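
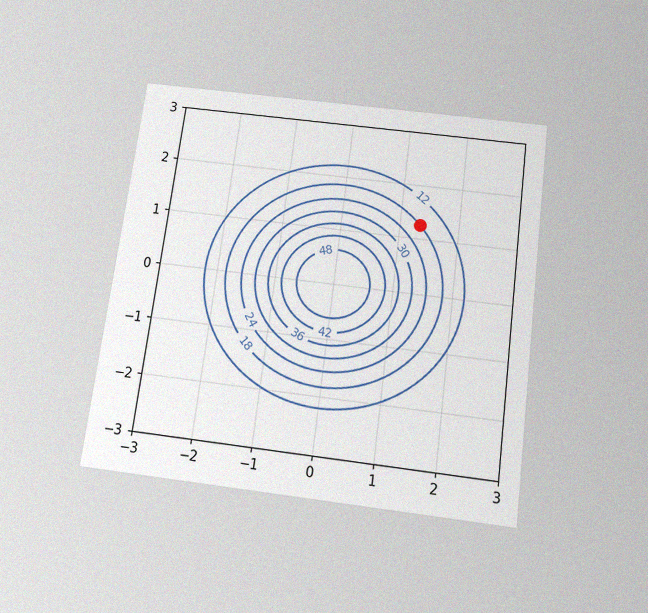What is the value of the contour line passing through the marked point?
18

The chart is tilted about 7° clockwise and viewed slightly from below, with some photo noise. The marked point sits on the contour labelled 18.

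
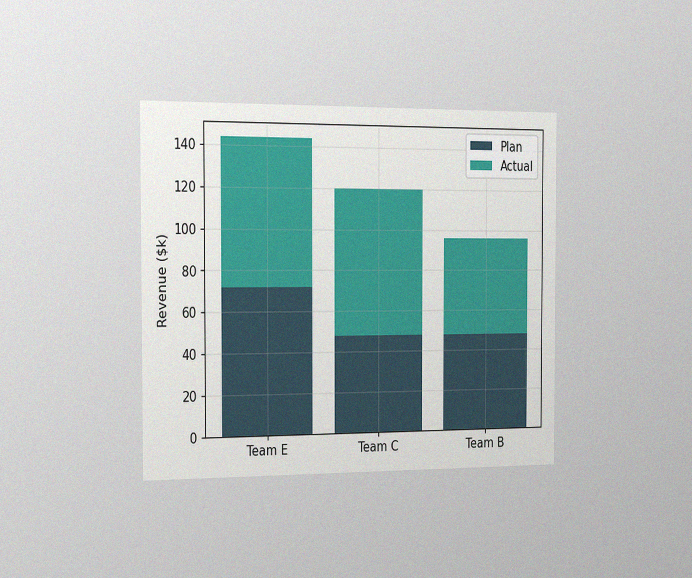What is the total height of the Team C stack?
$120k

The chart is viewed slightly from the left, with some photo noise. The Team C stack's top reaches $120k on the y-axis.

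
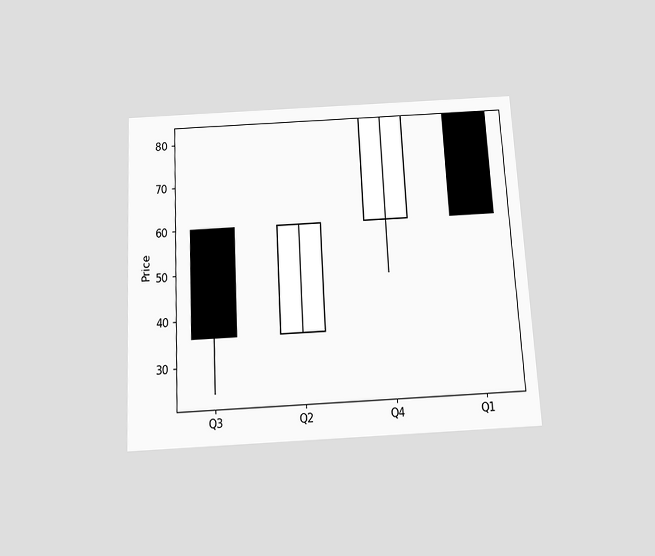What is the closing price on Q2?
60

The chart is tilted about 3° counter-clockwise and viewed slightly from below. The Q2 candle closes at 60.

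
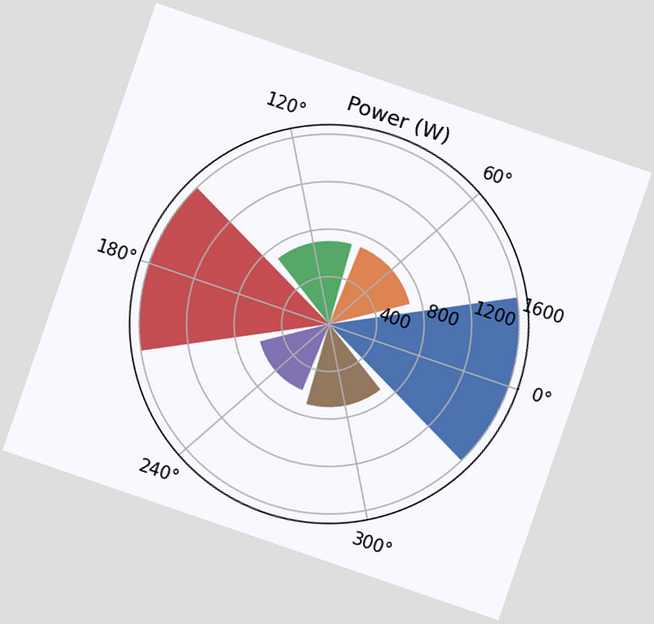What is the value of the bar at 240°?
600W

The chart is tilted about 19° clockwise. The bar at 240° reaches 600W on the radial axis.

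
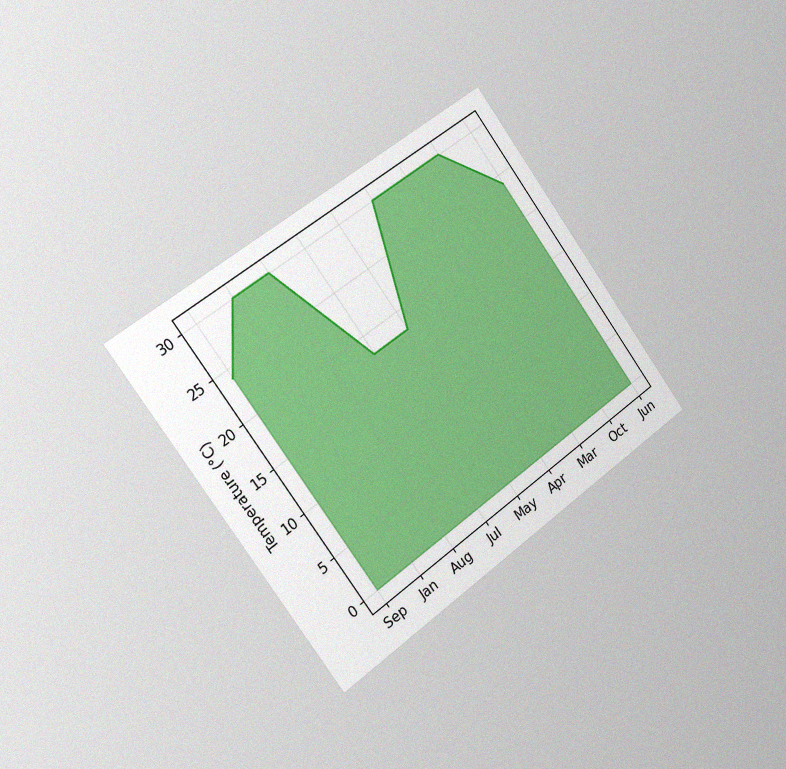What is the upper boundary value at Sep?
The chart is tilted about 36° counter-clockwise and viewed slightly from the left, with some photo noise. At Sep the upper boundary is at 24°C.

24°C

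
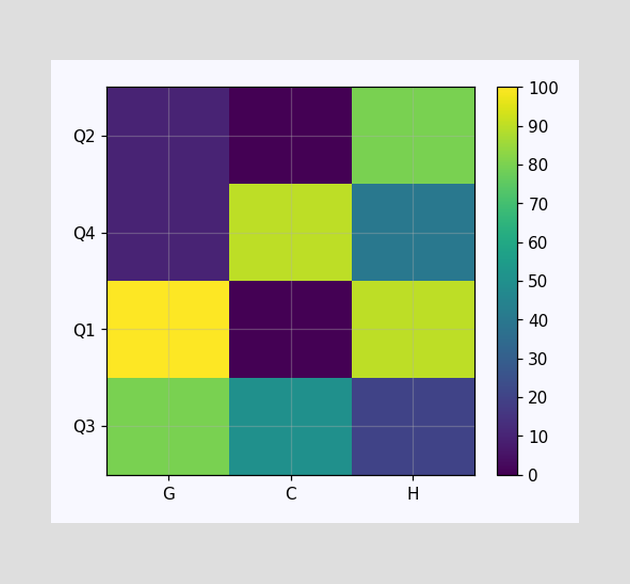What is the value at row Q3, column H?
Matching cell (Q3, H) against the colorbar gives 20.

20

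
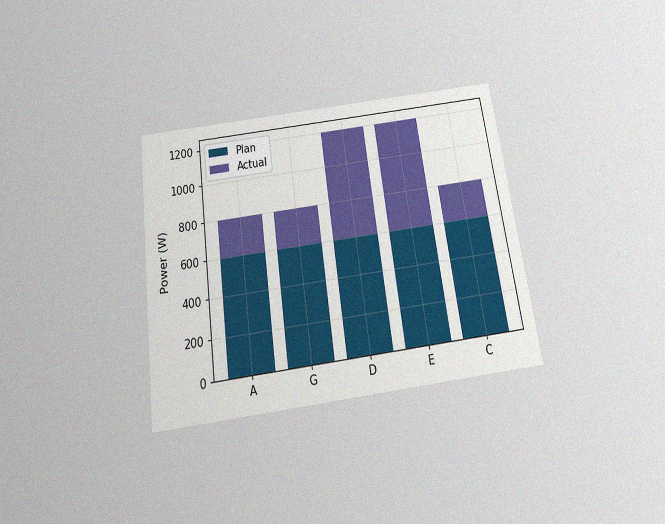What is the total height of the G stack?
800W

The chart is tilted about 8° counter-clockwise and viewed slightly from below, with some photo noise. The G stack's top reaches 800W on the y-axis.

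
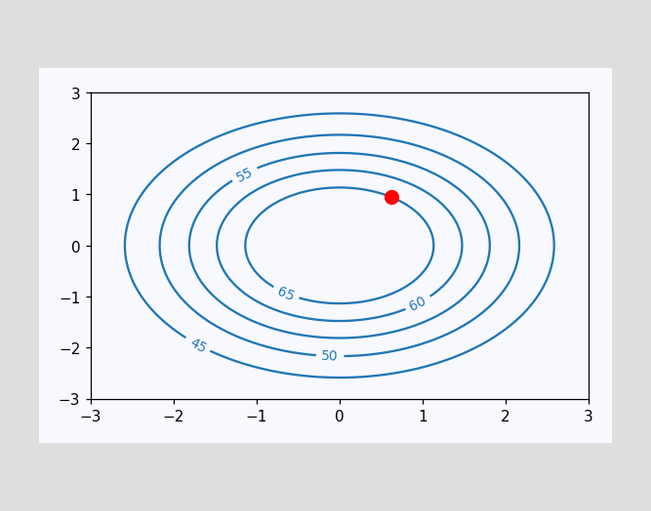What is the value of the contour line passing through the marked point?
65

The marked point sits on the contour labelled 65.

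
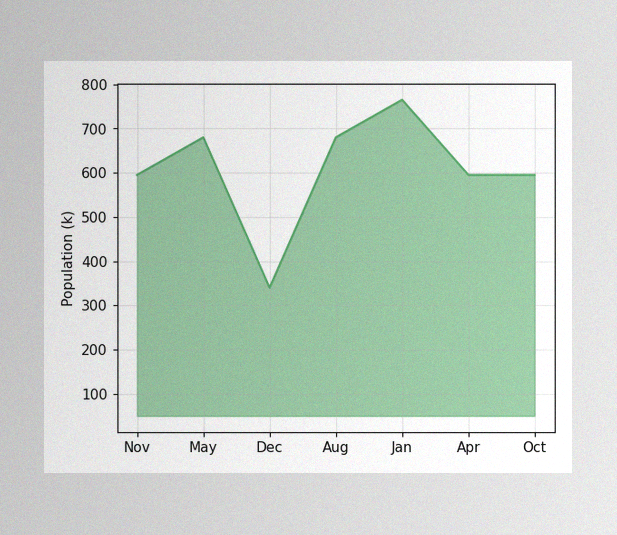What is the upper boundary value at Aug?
680k

The image has some photo noise and uneven lighting. At Aug the upper boundary is at 680k.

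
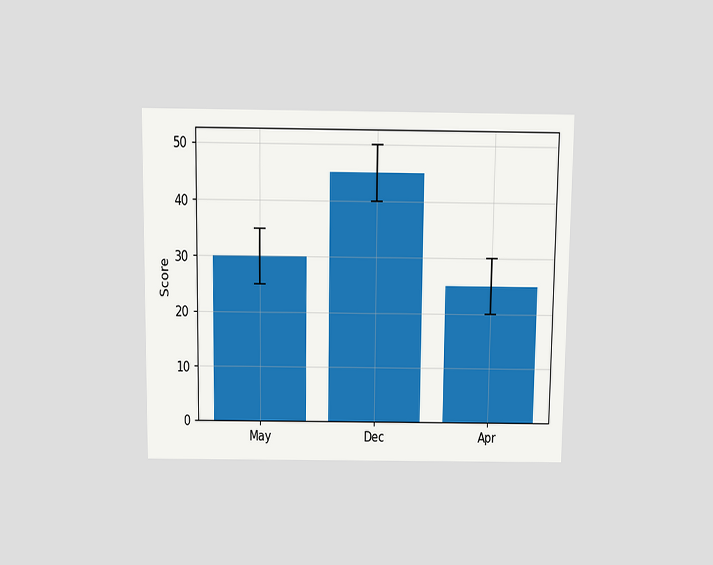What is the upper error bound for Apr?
The chart is viewed slightly from above. The Apr bar's upper whisker reaches 30.

30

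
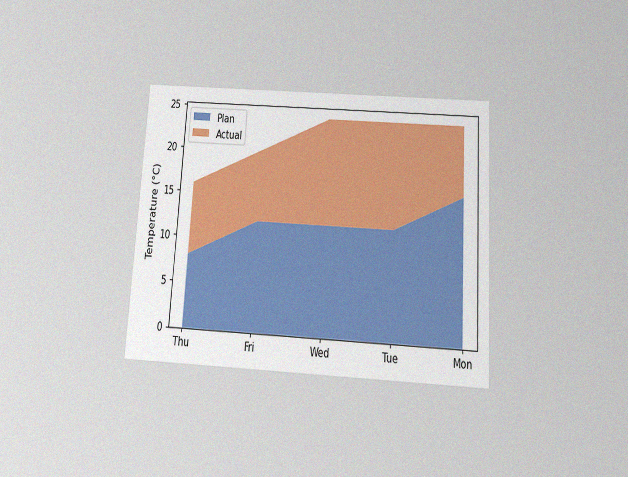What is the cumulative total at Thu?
The chart is tilted about 4° clockwise and viewed slightly from below, with some photo noise. The stacked total at Thu reaches 16°C.

16°C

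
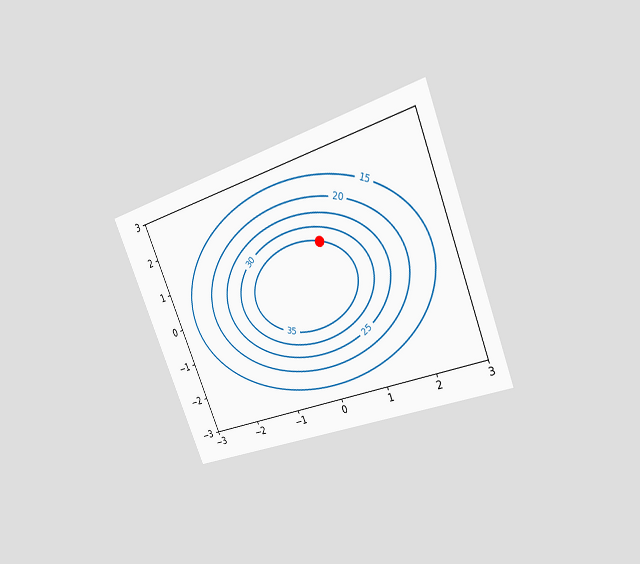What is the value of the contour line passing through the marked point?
The chart is tilted about 22° counter-clockwise and viewed slightly from the right. The marked point sits on the contour labelled 35.

35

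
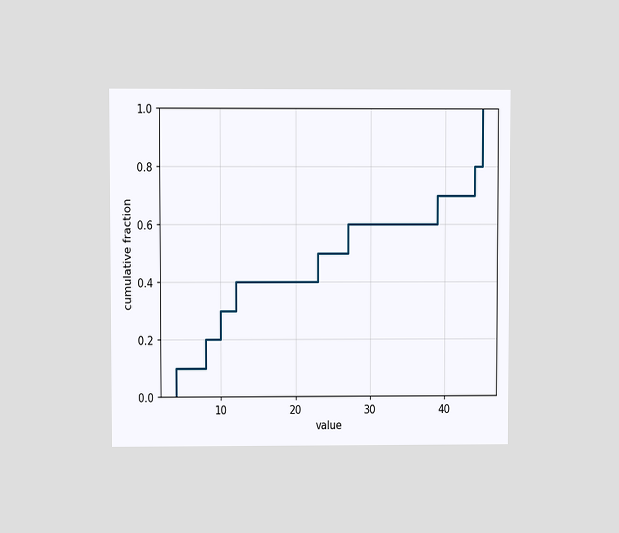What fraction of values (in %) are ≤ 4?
The chart is viewed at a slight angle. At x=4 the ECDF step is at 10%.

10%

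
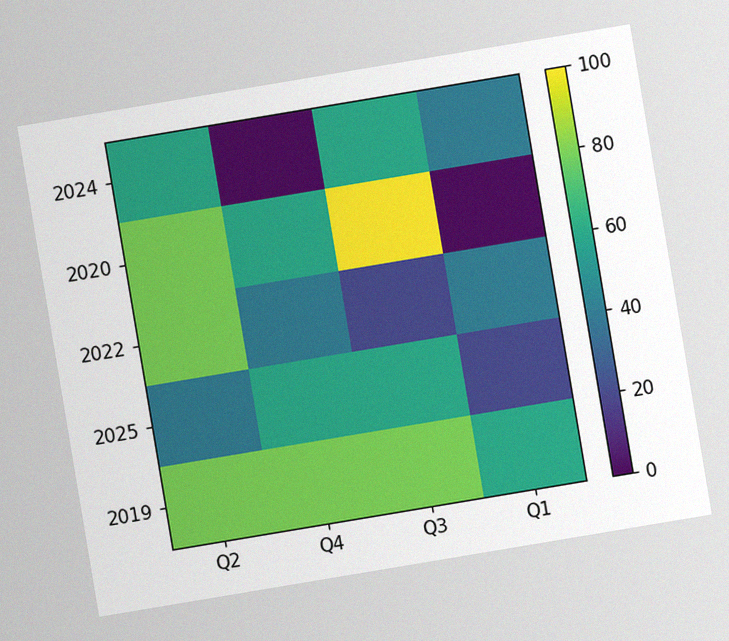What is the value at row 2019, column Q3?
80

The chart is tilted about 9° counter-clockwise, with some photo noise. Matching cell (2019, Q3) against the colorbar gives 80.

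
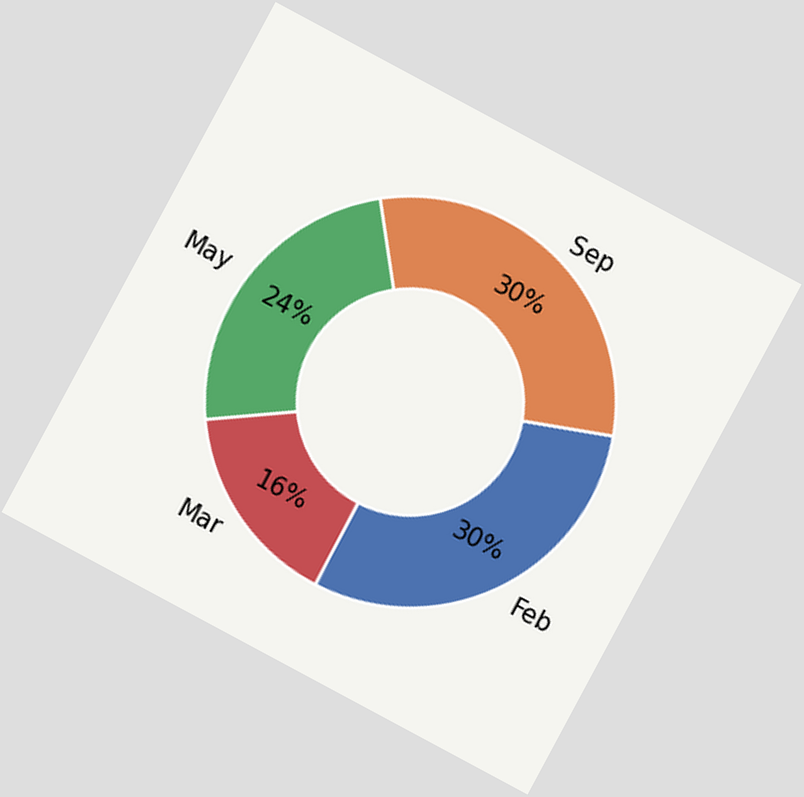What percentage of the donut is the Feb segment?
The chart is tilted about 28° clockwise. The Feb segment takes up 30% of the ring.

30%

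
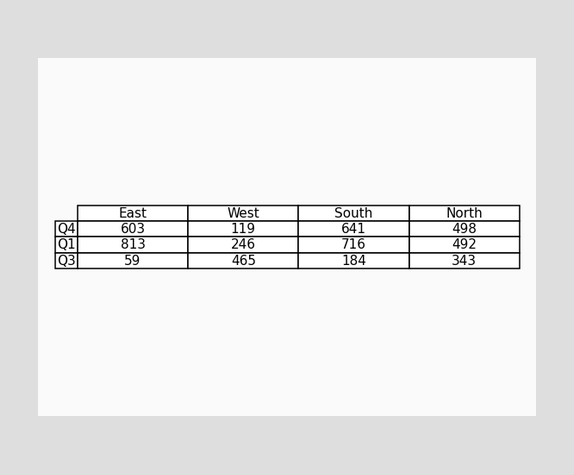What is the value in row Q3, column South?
The (Q3, South) cell reads 184.

184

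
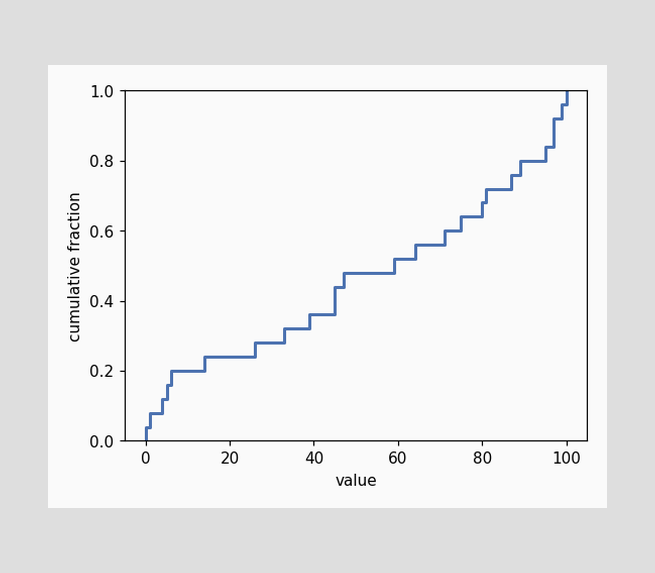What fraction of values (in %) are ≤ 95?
84%

At x=95 the ECDF step is at 84%.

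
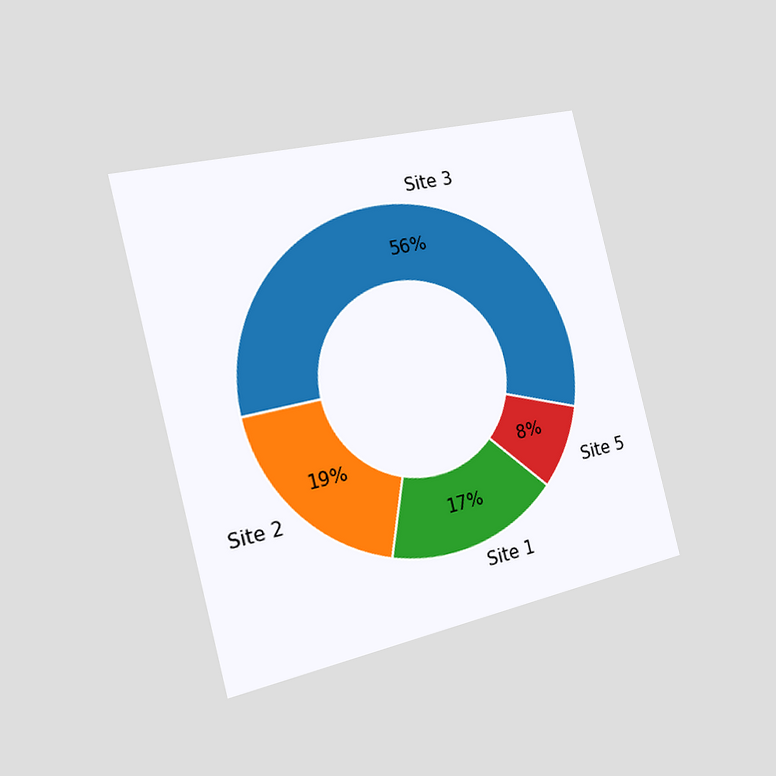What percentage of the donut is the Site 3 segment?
56%

The chart is tilted about 14° counter-clockwise and viewed slightly from the left. The Site 3 segment takes up 56% of the ring.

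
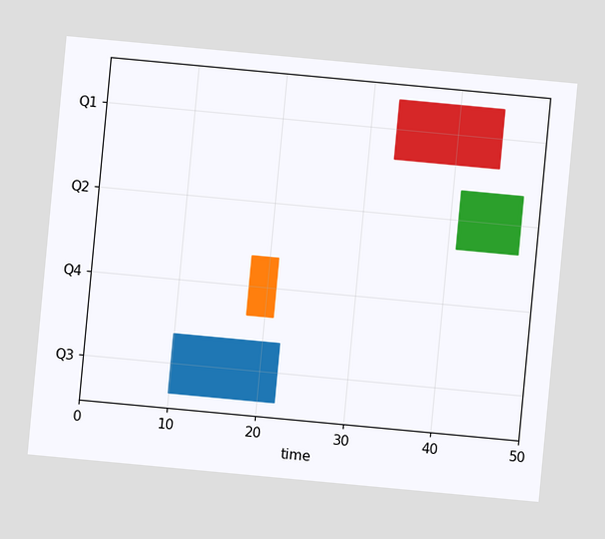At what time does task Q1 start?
33

The chart is tilted about 5° clockwise. The Q1 bar begins at t=33.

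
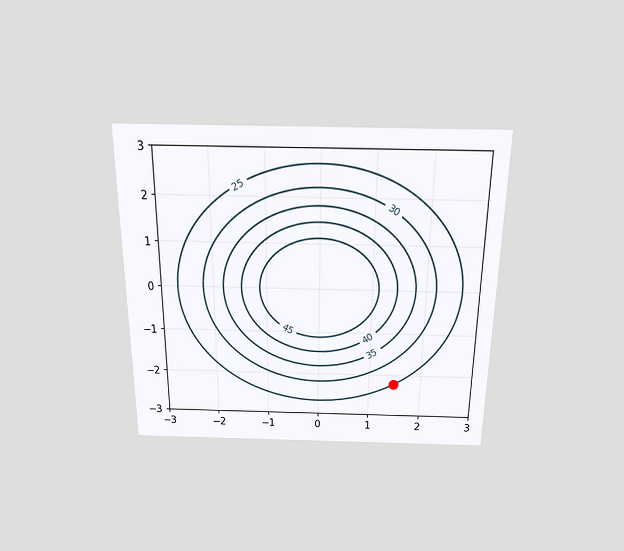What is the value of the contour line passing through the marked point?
The chart is viewed slightly from above. The marked point sits on the contour labelled 25.

25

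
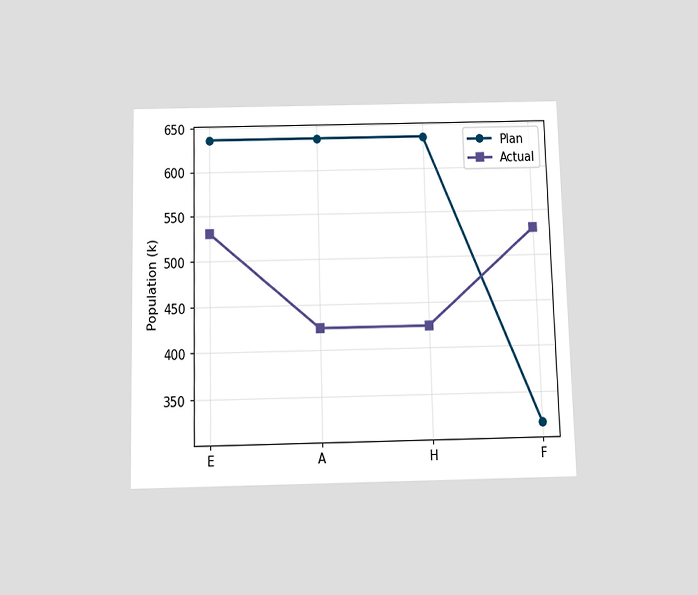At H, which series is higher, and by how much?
Plan, by 212k

The chart is viewed slightly from below. At H, Plan sits above the other line by 212k.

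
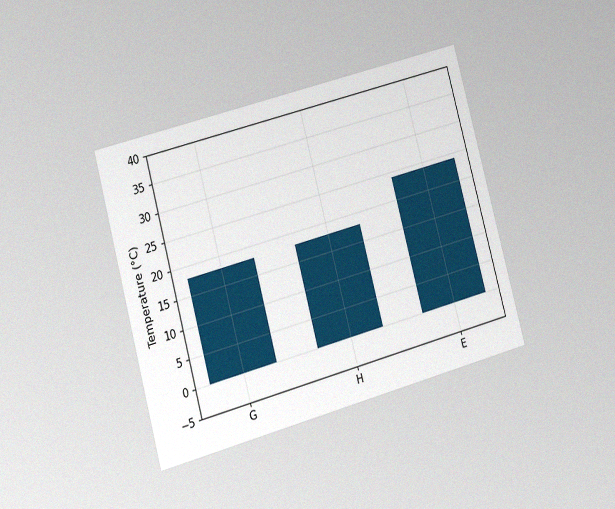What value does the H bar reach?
18°C

The chart is tilted about 15° counter-clockwise and viewed at a slight angle, with some photo noise. Reading along the chart's y-axis, the H bar reaches 18°C.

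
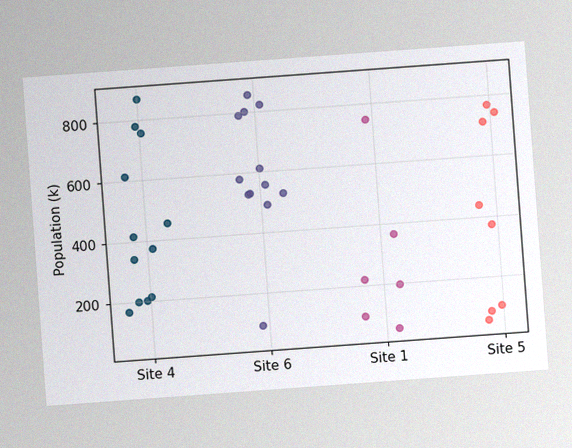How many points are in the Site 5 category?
8

The chart is tilted about 4° counter-clockwise, with some photo noise. Counting the markers in the Site 5 column gives 8.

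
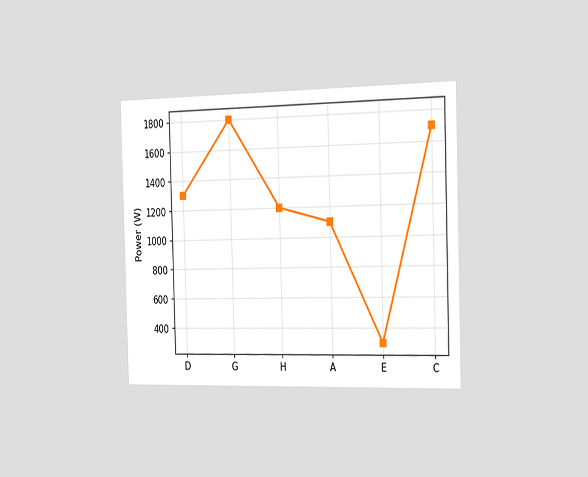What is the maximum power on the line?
1800W

The chart is viewed slightly from the right. The highest point is at G, and reading across to the y-axis gives 1800W.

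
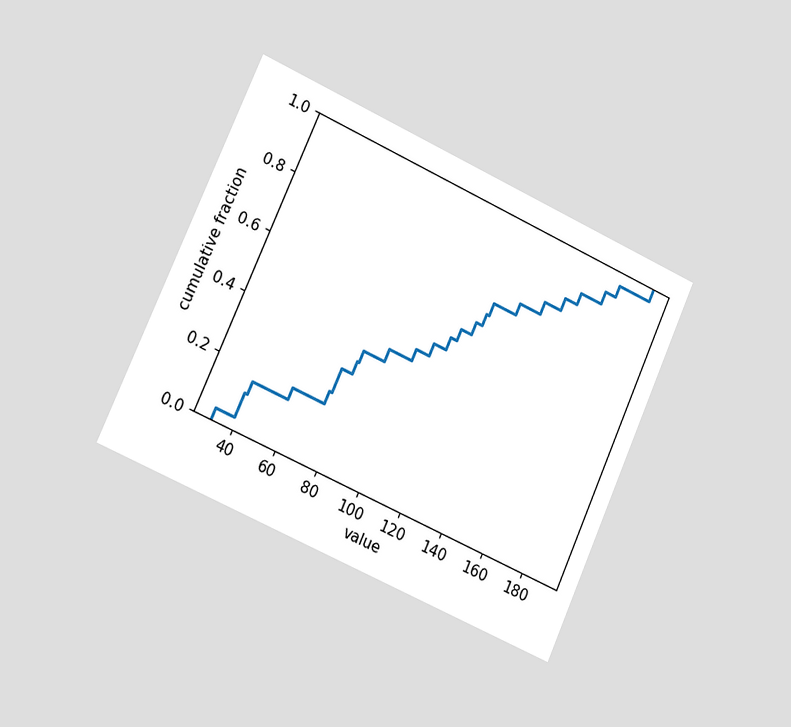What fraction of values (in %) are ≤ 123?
68%

The chart is tilted about 24° clockwise and viewed slightly from the left. At x=123 the ECDF step is at 68%.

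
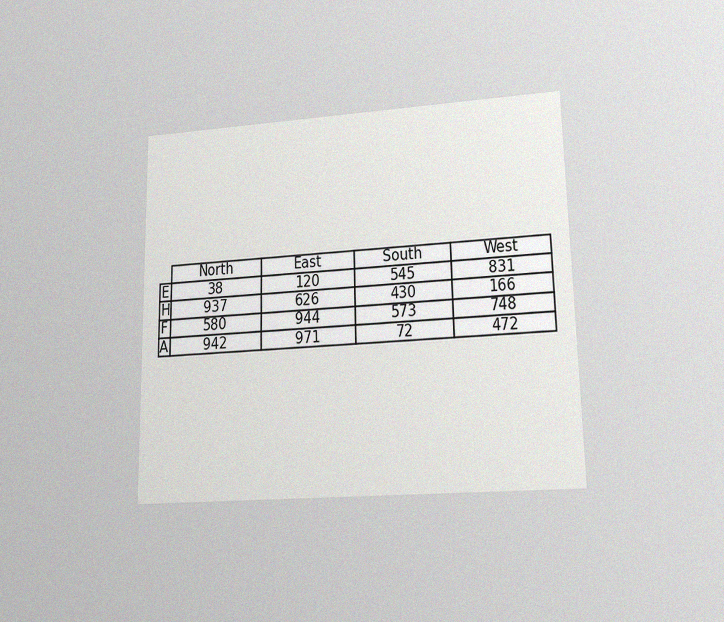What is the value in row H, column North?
The chart is viewed at a slight angle, with some photo noise. The (H, North) cell reads 937.

937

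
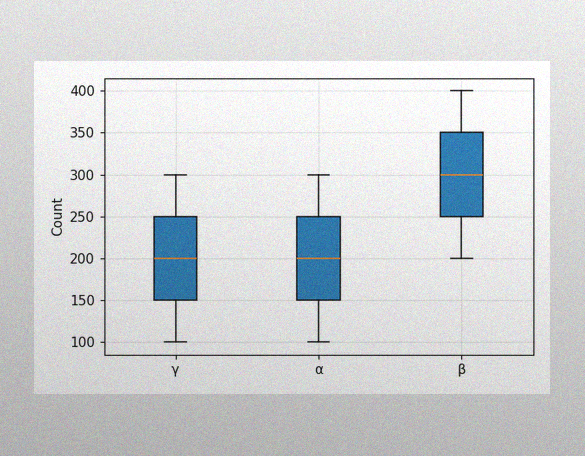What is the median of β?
The image has some photo noise and uneven lighting. The median line in the β box sits at 300.

300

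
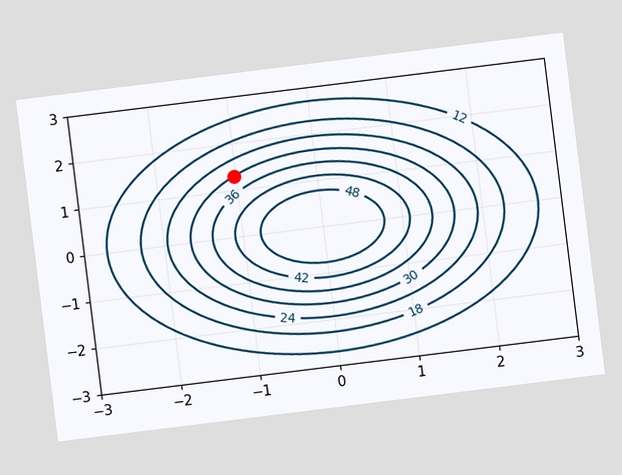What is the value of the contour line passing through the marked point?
The chart is tilted about 7° counter-clockwise. The marked point sits on the contour labelled 30.

30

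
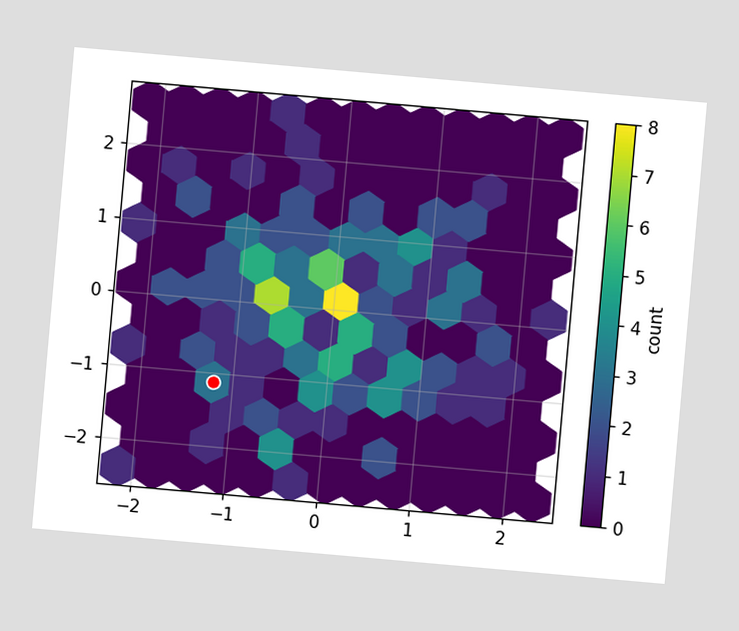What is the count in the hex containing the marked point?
3

The chart is tilted about 5° clockwise. The marked hex reads 3 on the colorbar.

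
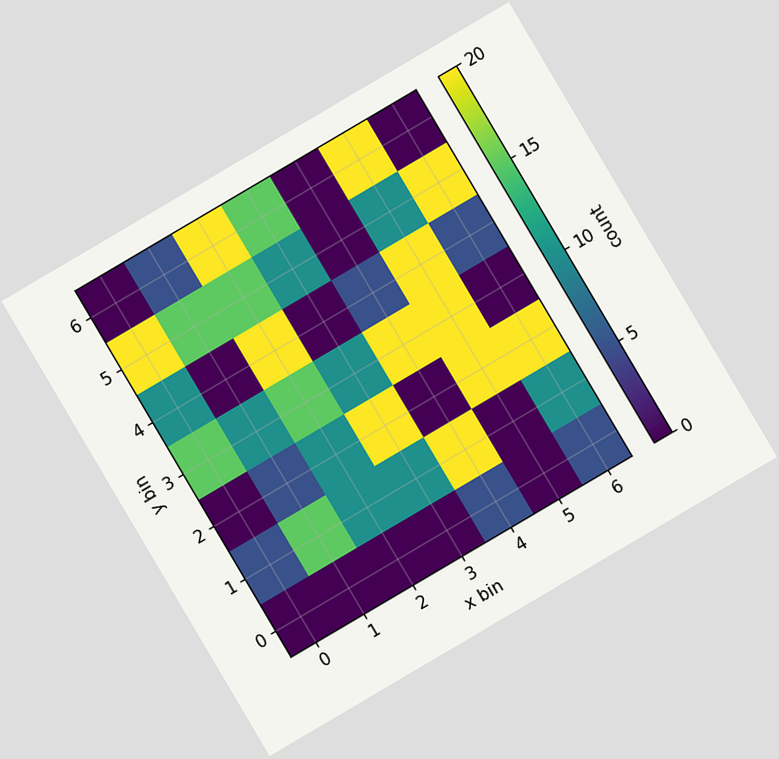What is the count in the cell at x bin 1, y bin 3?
10

The chart is tilted about 31° counter-clockwise. Matching the cell (1, 3) against the colorbar gives 10.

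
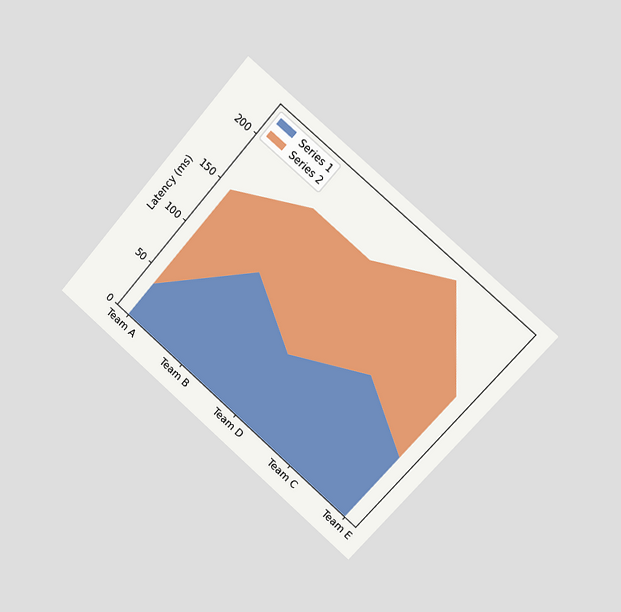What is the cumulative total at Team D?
185ms

The chart is tilted about 41° clockwise and viewed slightly from the right. The stacked total at Team D reaches 185ms.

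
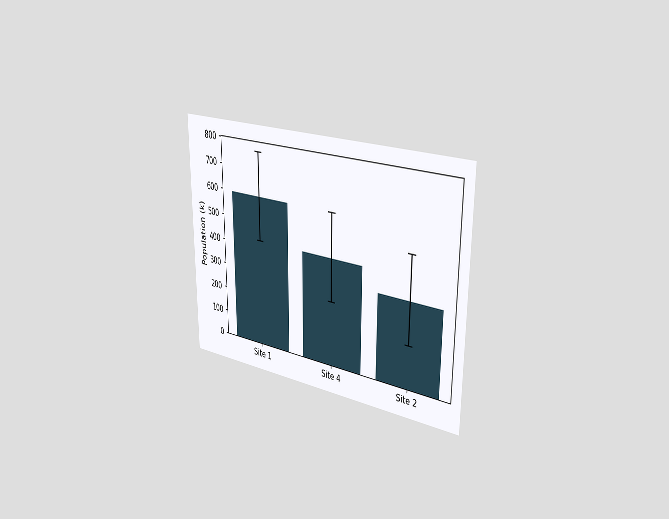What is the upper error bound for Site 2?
510k

The chart is viewed slightly from the right. The Site 2 bar's upper whisker reaches 510k.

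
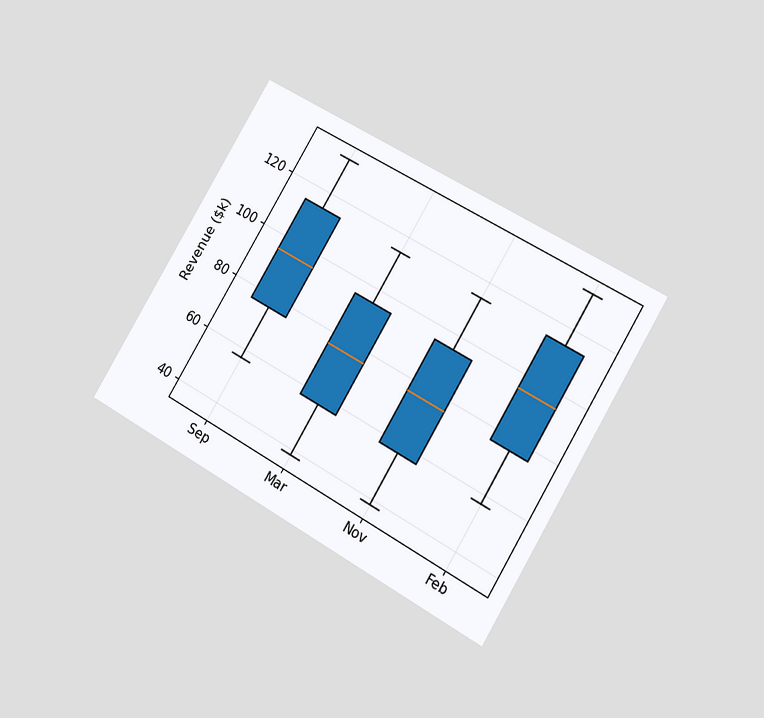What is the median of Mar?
The chart is tilted about 31° clockwise and viewed at a slight angle. The median line in the Mar box sits at $76k.

$76k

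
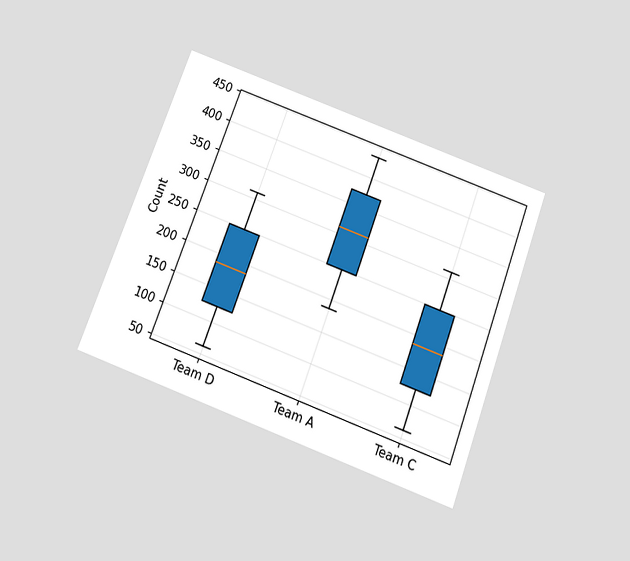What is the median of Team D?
The chart is tilted about 20° clockwise and viewed slightly from below. The median line in the Team D box sits at 186.

186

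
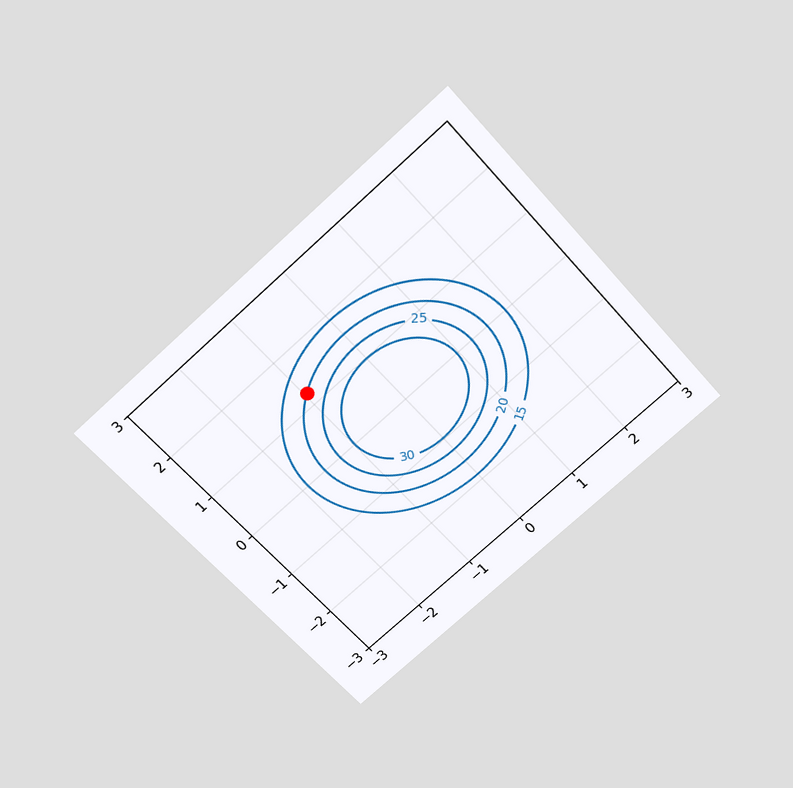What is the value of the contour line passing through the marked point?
The chart is tilted about 42° counter-clockwise and viewed slightly from above. The marked point sits on the contour labelled 20.

20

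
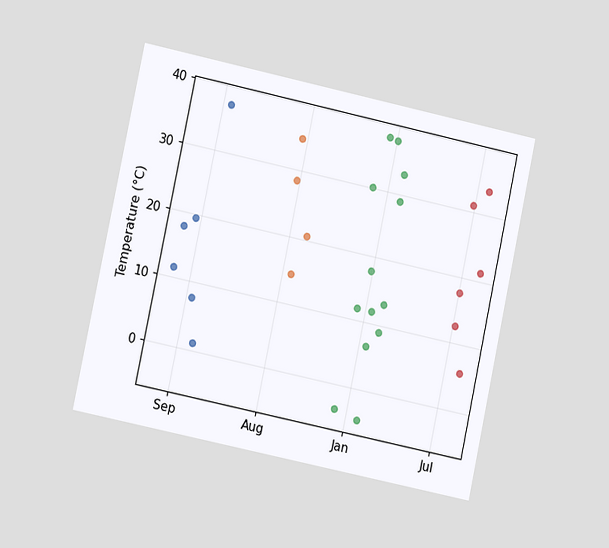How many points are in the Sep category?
6

The chart is tilted about 12° clockwise and viewed slightly from the left. Counting the markers in the Sep column gives 6.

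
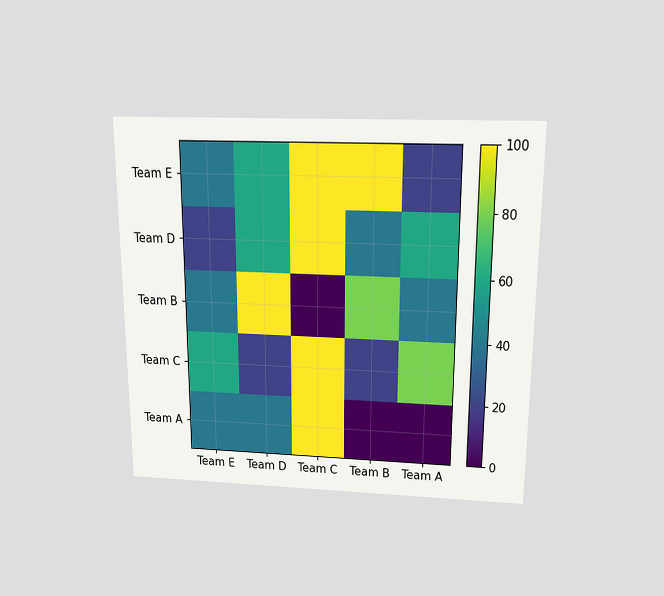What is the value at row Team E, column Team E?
The chart is viewed slightly from above. Matching cell (Team E, Team E) against the colorbar gives 40.

40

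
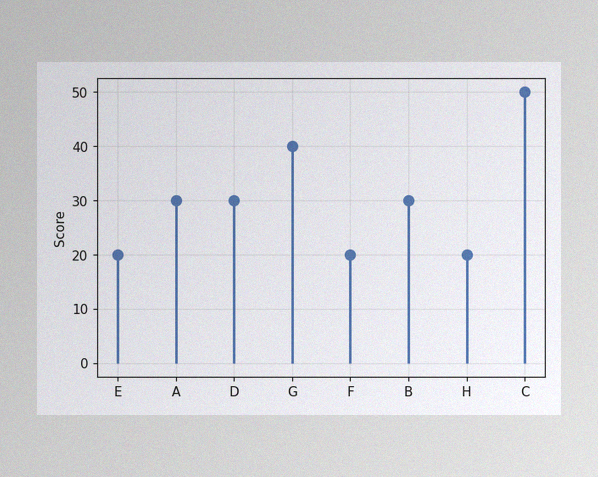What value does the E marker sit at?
The image has some photo noise and uneven lighting. The E marker sits at 20.

20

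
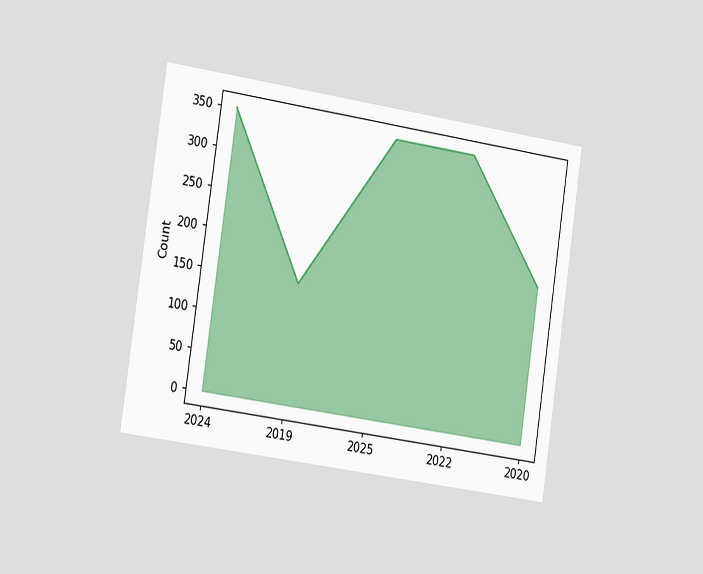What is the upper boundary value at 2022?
350

The chart is tilted about 8° clockwise and viewed slightly from the left. At 2022 the upper boundary is at 350.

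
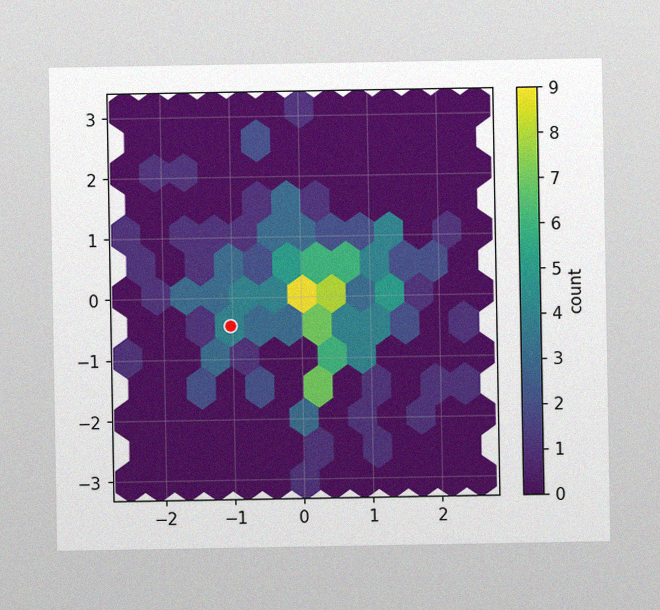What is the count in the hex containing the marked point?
The image has some photo noise and uneven lighting. The marked hex reads 4 on the colorbar.

4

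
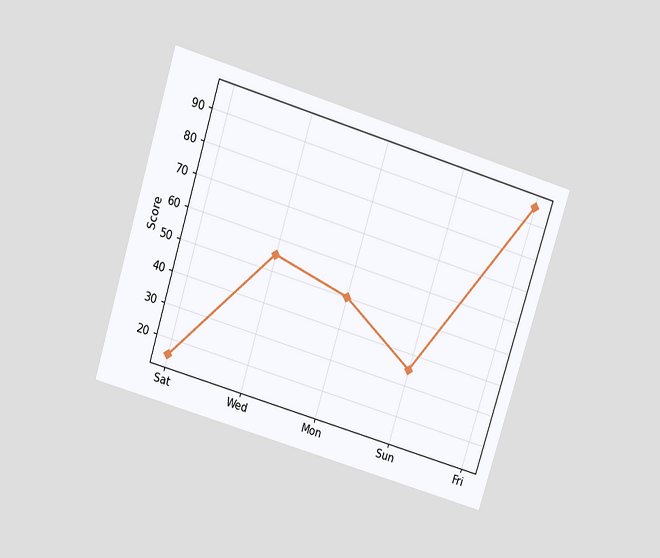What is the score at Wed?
55

The chart is tilted about 17° clockwise and viewed slightly from above. At Wed, the line is at 55.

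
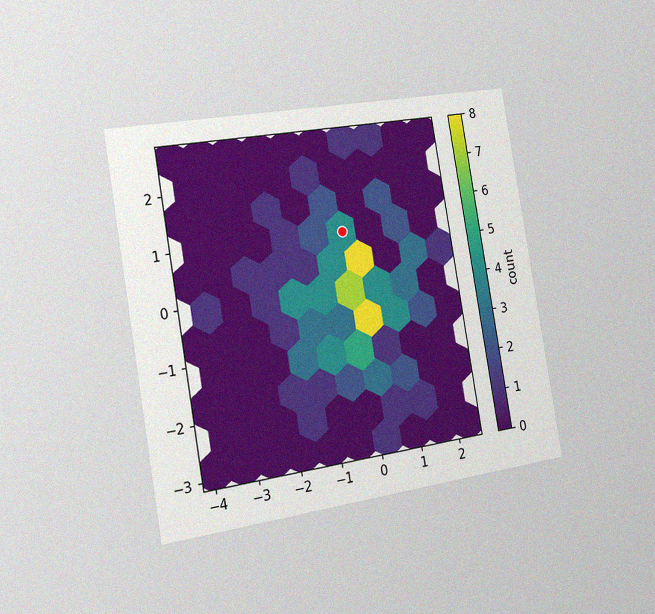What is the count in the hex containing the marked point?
The chart is tilted about 10° counter-clockwise and viewed slightly from the left, with some photo noise. The marked hex reads 4 on the colorbar.

4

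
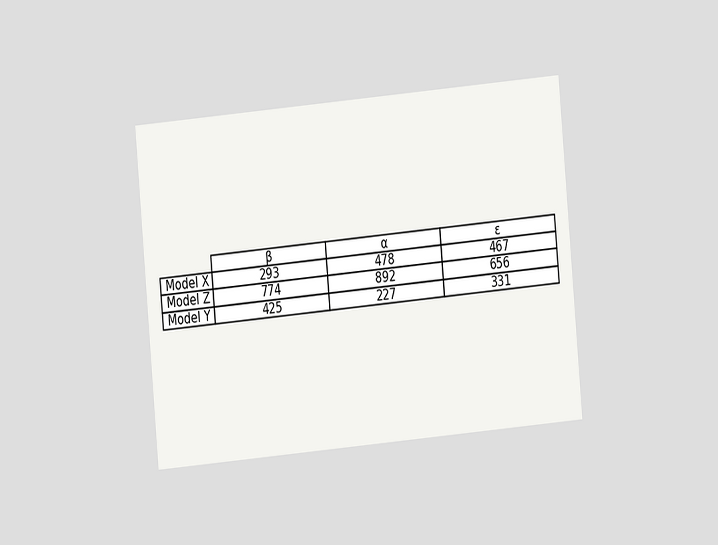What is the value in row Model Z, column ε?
The chart is tilted about 5° counter-clockwise and viewed at a slight angle. The (Model Z, ε) cell reads 656.

656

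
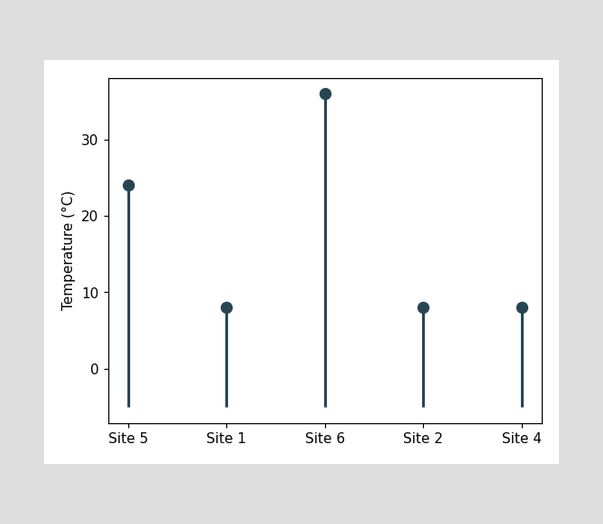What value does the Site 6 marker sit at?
The Site 6 marker sits at 36°C.

36°C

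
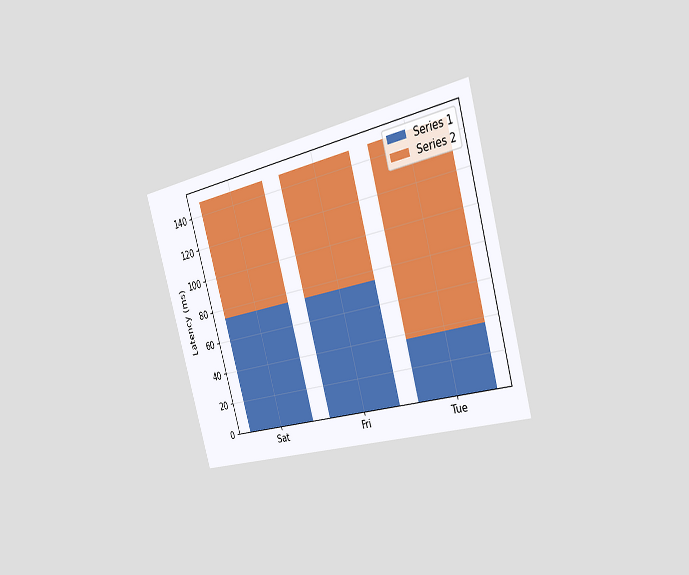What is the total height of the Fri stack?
The chart is tilted about 16° counter-clockwise and viewed slightly from the right. The Fri stack's top reaches 148ms on the y-axis.

148ms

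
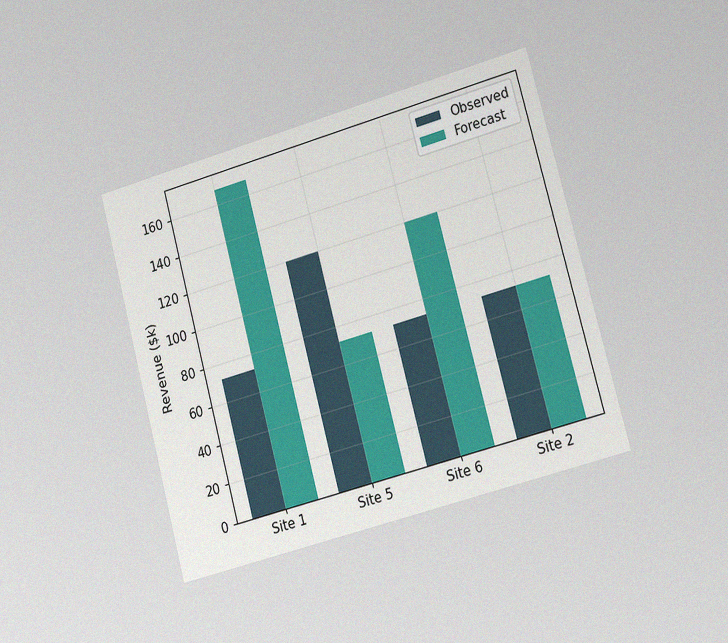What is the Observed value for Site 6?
$72k

The chart is tilted about 15° counter-clockwise and viewed slightly from the right, with some photo noise. The Observed bar at Site 6 reaches $72k on the y-axis.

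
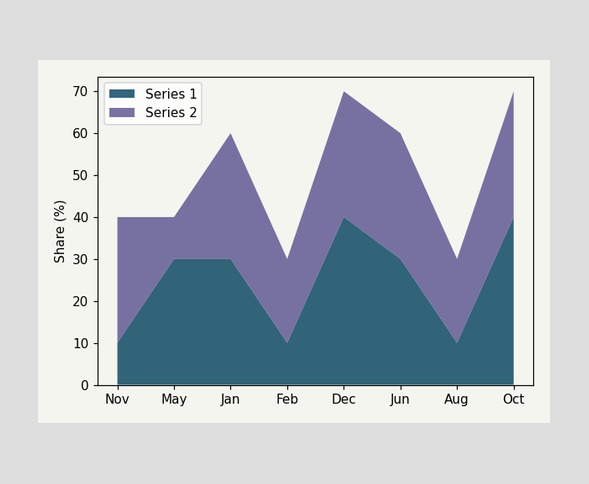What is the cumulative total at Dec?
The stacked total at Dec reaches 70%.

70%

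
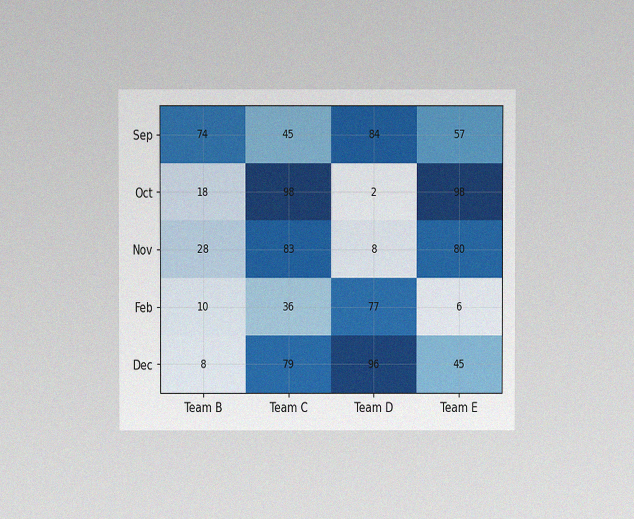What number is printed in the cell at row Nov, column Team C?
83

The chart is viewed at a slight angle, with some photo noise. The (Nov, Team C) cell reads 83.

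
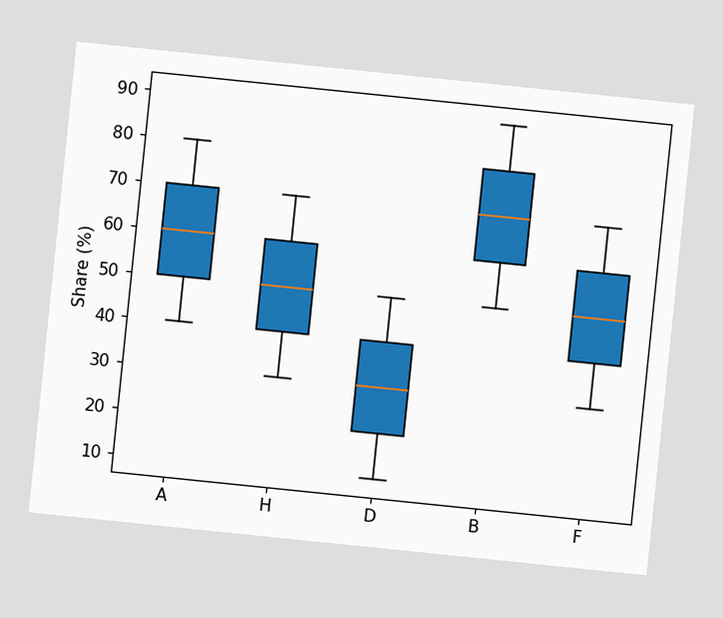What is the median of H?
50%

The chart is tilted about 6° clockwise. The median line in the H box sits at 50%.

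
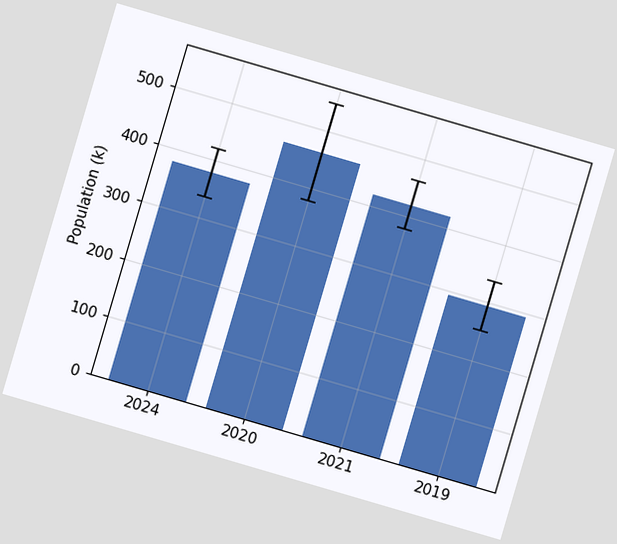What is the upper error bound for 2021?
462k

The chart is tilted about 16° clockwise. The 2021 bar's upper whisker reaches 462k.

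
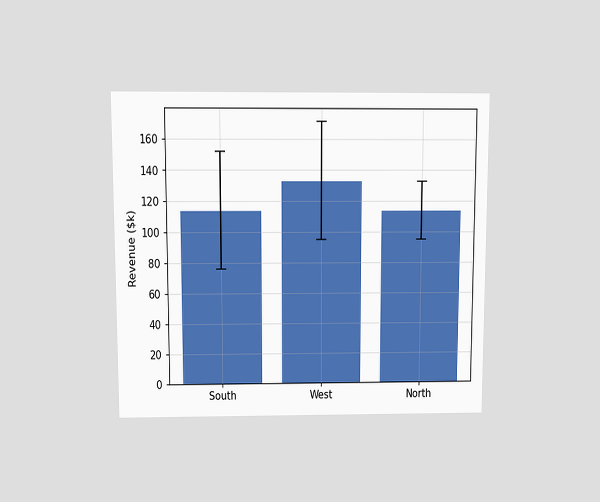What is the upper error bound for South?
The chart is viewed slightly from above. The South bar's upper whisker reaches $152k.

$152k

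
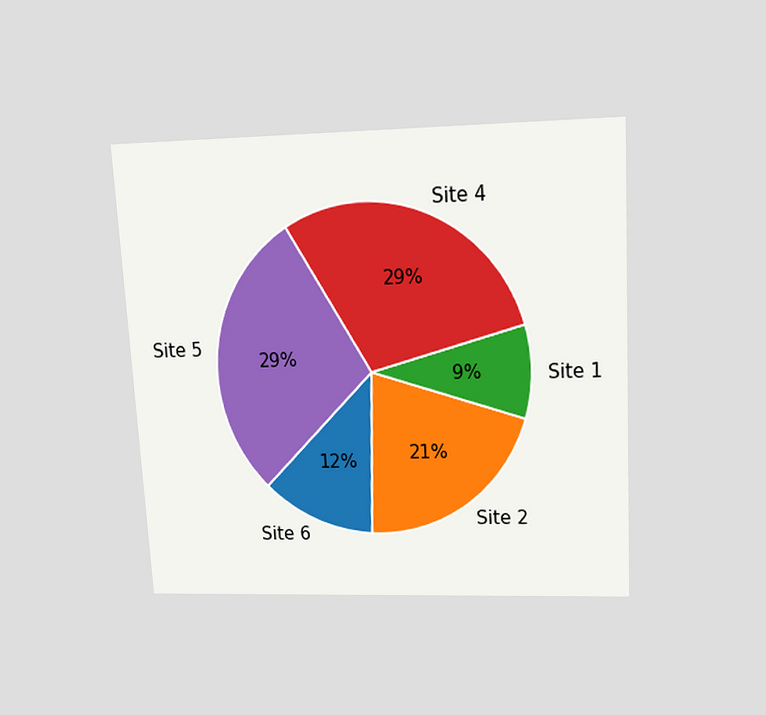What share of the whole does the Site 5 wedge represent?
29%

The chart is tilted about 3° counter-clockwise and viewed slightly from above. The Site 5 slice takes up 29% of the pie.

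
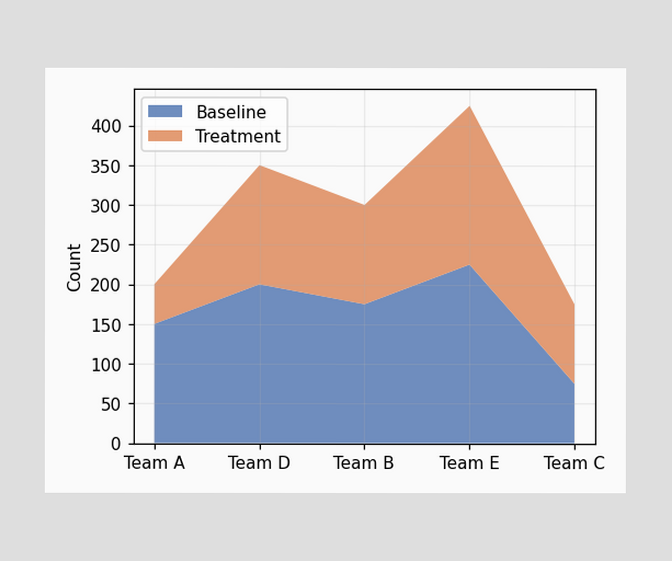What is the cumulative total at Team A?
The stacked total at Team A reaches 200.

200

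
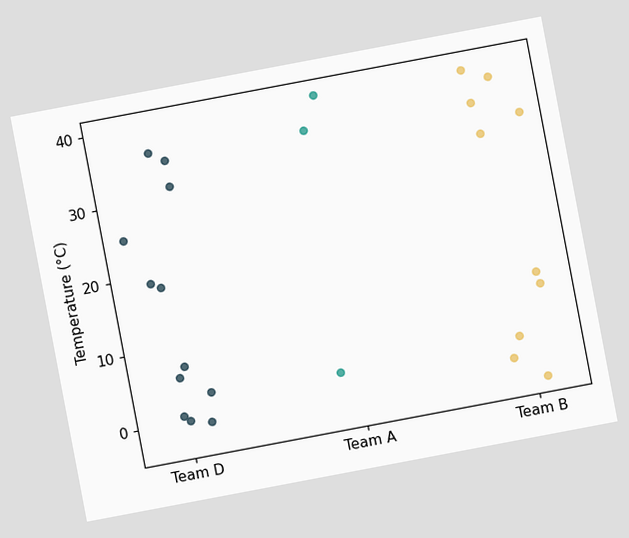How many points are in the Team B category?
The chart is tilted about 11° counter-clockwise. Counting the markers in the Team B column gives 10.

10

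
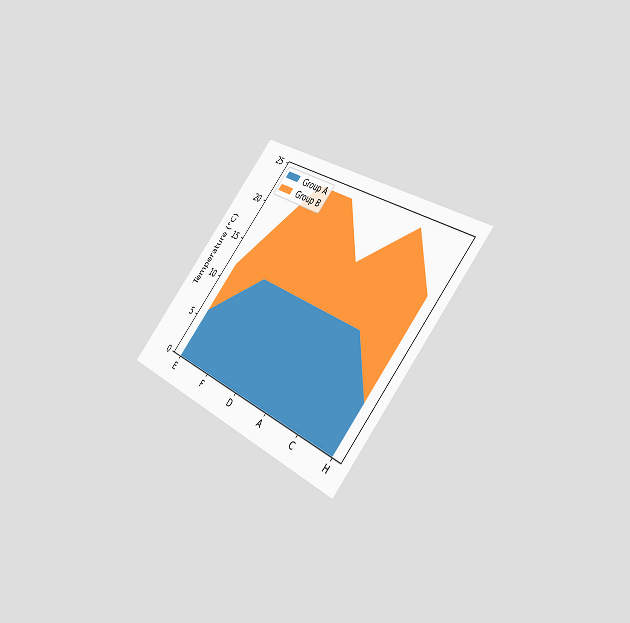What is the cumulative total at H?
18°C

The chart is tilted about 41° clockwise and viewed at a slight angle. The stacked total at H reaches 18°C.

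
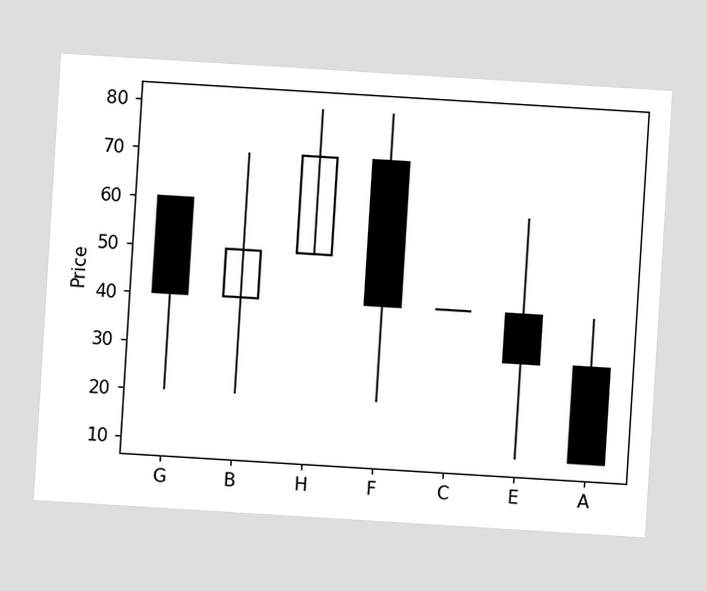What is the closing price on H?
The chart is tilted about 4° clockwise. The H candle closes at 70.

70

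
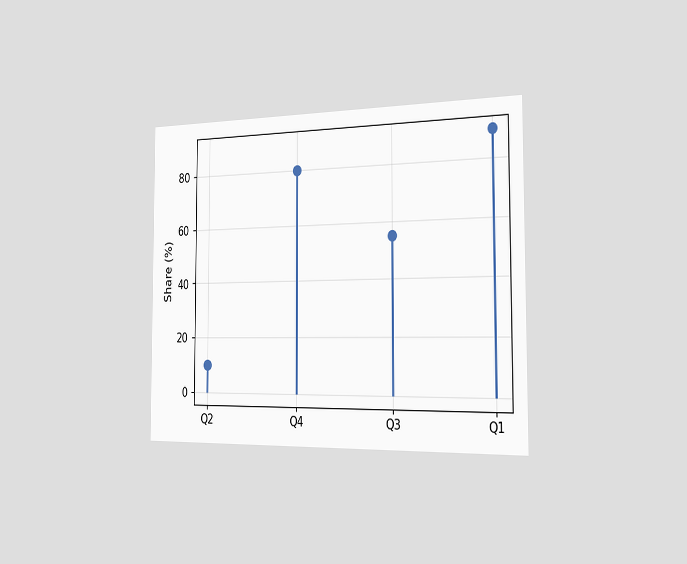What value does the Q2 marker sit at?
10%

The chart is viewed slightly from the right. The Q2 marker sits at 10%.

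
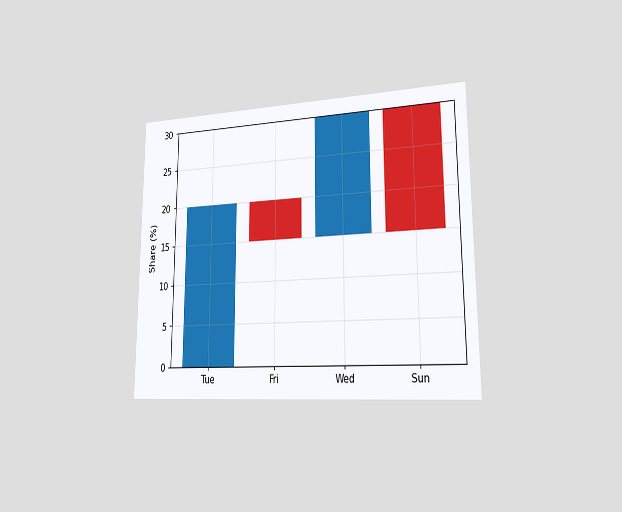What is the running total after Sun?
The chart is viewed slightly from the right. After Sun the running total reaches 15%.

15%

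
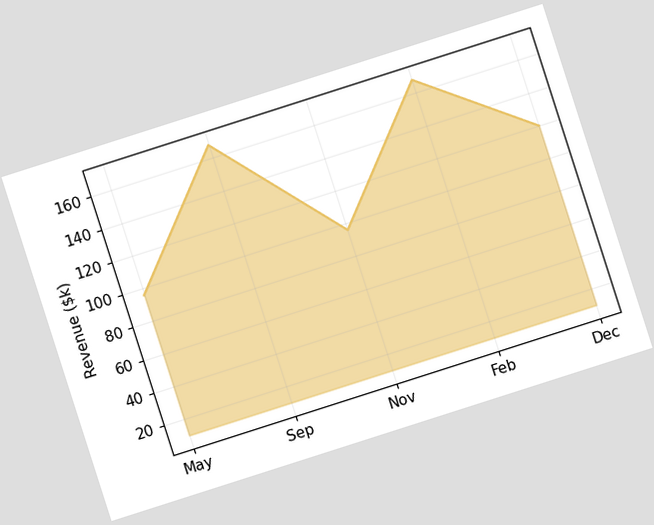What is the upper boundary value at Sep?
The chart is tilted about 18° counter-clockwise. At Sep the upper boundary is at $168k.

$168k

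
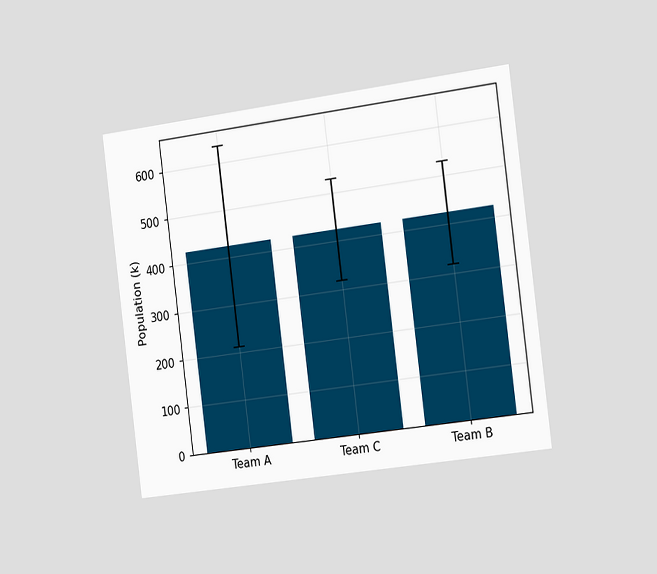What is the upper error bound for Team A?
The chart is tilted about 7° counter-clockwise and viewed slightly from the right. The Team A bar's upper whisker reaches 636k.

636k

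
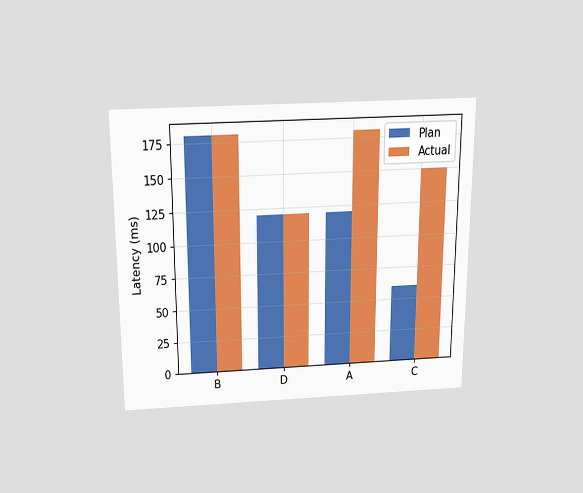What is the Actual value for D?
The chart is viewed slightly from above. The Actual bar at D reaches 120ms on the y-axis.

120ms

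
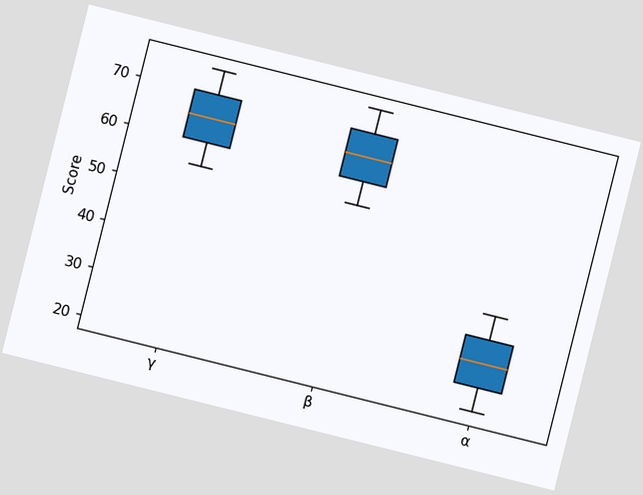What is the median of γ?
65

The chart is tilted about 14° clockwise. The median line in the γ box sits at 65.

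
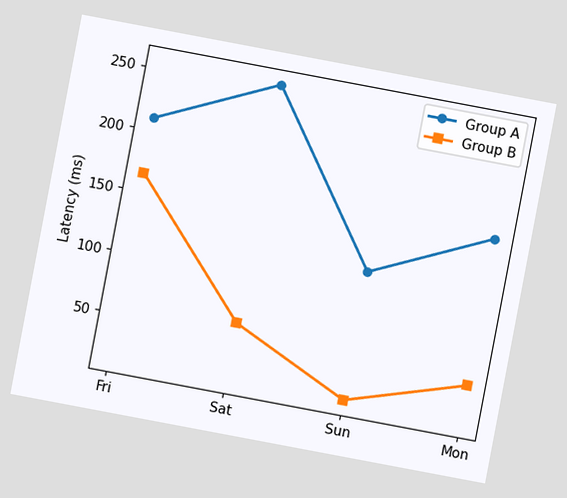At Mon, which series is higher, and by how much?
The chart is tilted about 11° clockwise. At Mon, Group A sits above the other line by 120ms.

Group A, by 120ms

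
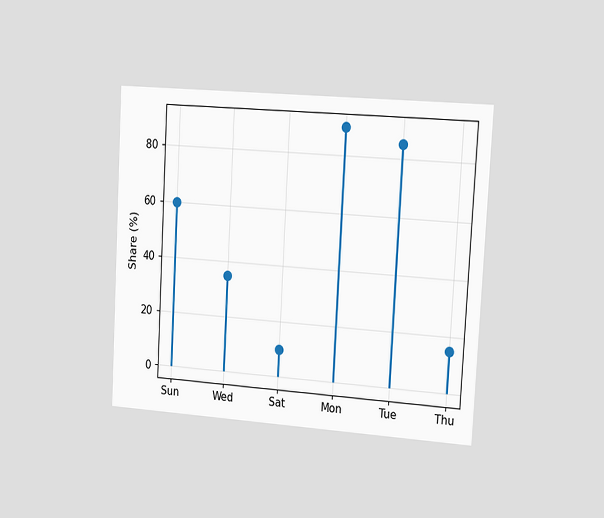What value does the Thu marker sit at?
The chart is tilted about 3° clockwise and viewed slightly from the right. The Thu marker sits at 15%.

15%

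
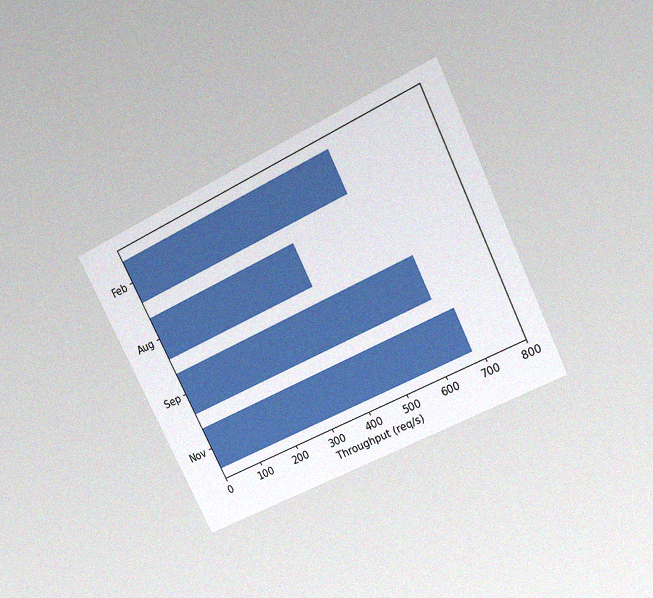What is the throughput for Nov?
The chart is tilted about 26° counter-clockwise and viewed at a slight angle, with some photo noise. Reading along the chart's x-axis, the Nov bar reaches 680req/s.

680req/s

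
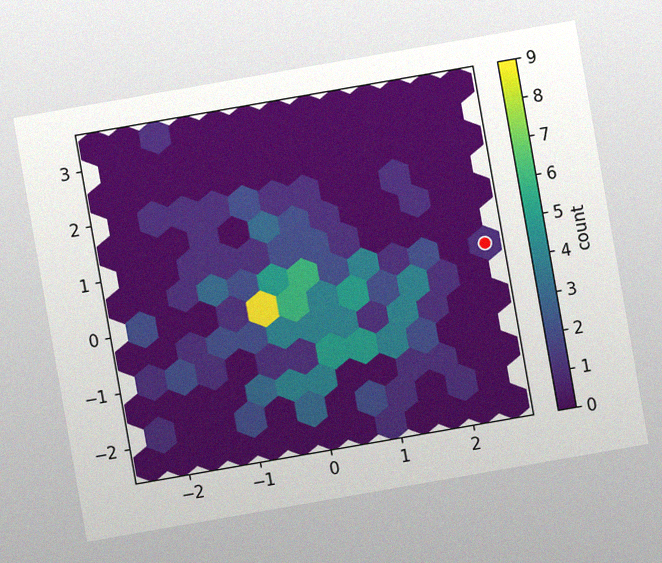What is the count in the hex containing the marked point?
The chart is tilted about 10° counter-clockwise, with some photo noise. The marked hex reads 1 on the colorbar.

1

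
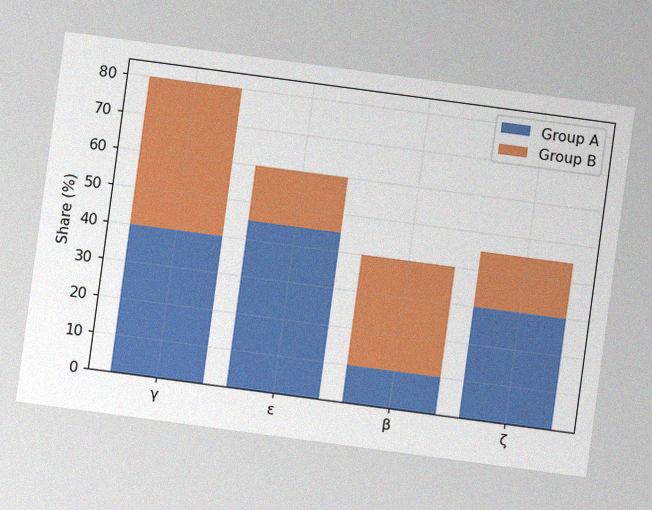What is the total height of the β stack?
40%

The chart is tilted about 8° clockwise, with some photo noise. The β stack's top reaches 40% on the y-axis.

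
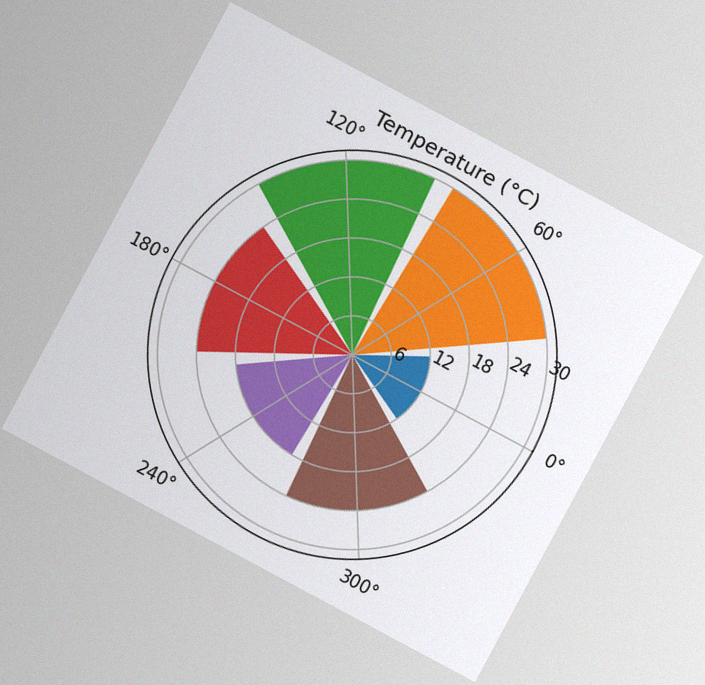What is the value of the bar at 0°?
12°C

The chart is tilted about 28° clockwise, with some photo noise. The bar at 0° reaches 12°C on the radial axis.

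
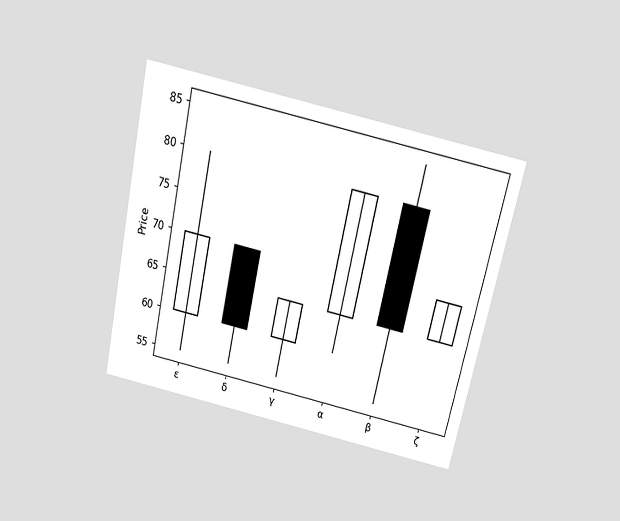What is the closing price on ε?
70

The chart is tilted about 13° clockwise and viewed slightly from above. The ε candle closes at 70.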